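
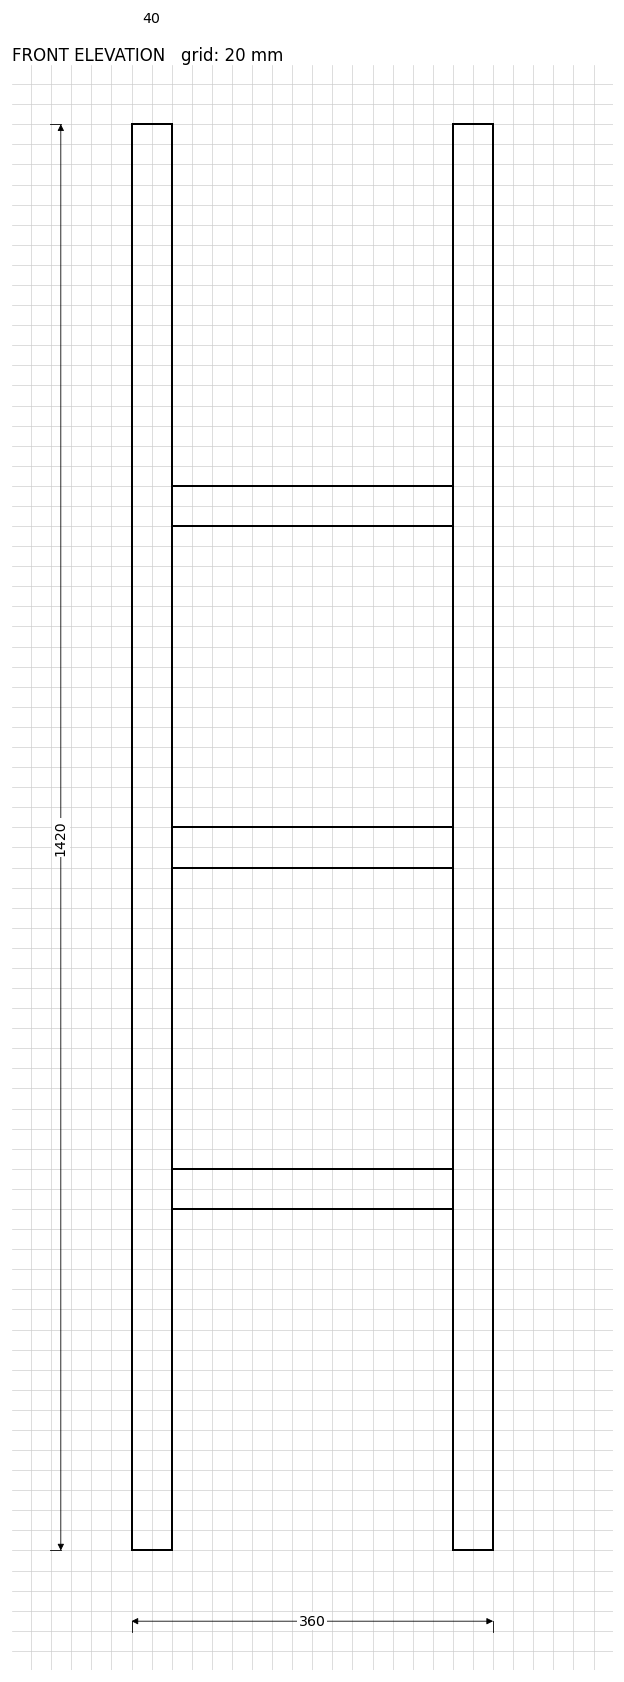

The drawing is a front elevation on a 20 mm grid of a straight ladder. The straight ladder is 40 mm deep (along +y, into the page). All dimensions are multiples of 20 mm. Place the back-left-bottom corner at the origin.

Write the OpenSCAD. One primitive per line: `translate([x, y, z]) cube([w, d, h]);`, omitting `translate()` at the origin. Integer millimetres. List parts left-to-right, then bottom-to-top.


cube([40, 40, 1420]);
translate([40, 0, 340]) cube([280, 40, 40]);
translate([40, 0, 680]) cube([280, 40, 40]);
translate([40, 0, 1020]) cube([280, 40, 40]);
translate([320, 0, 0]) cube([40, 40, 1420]);


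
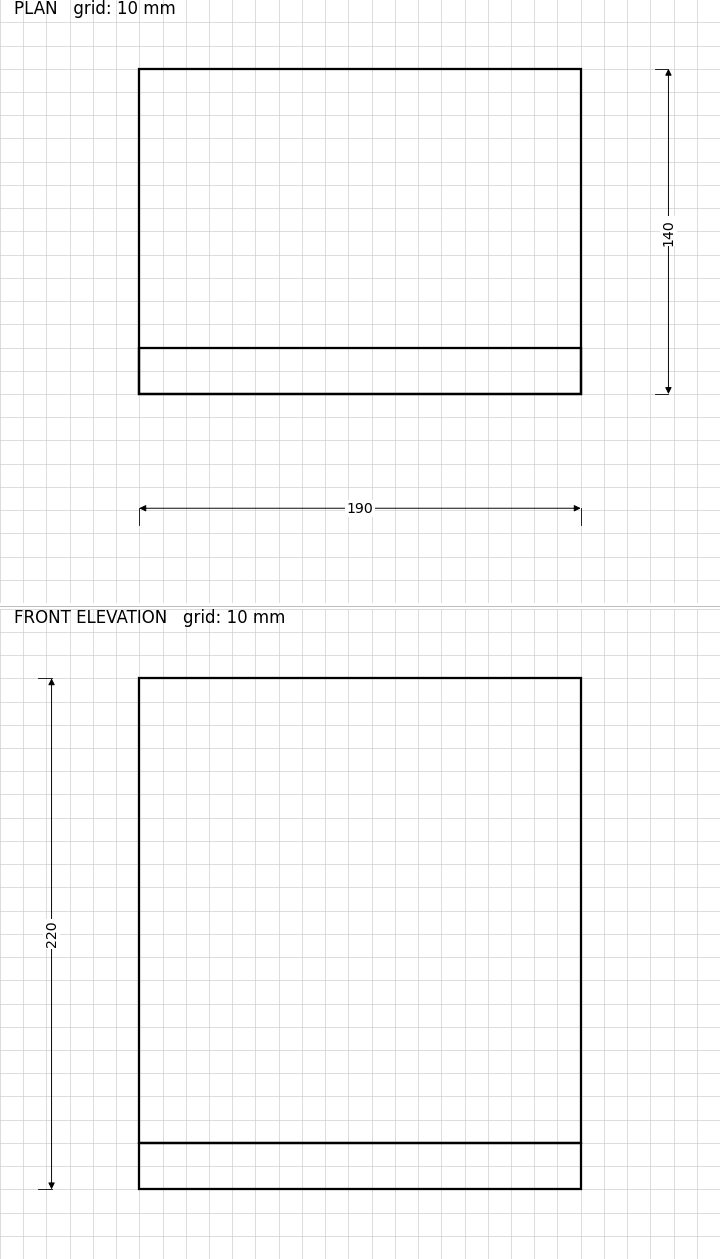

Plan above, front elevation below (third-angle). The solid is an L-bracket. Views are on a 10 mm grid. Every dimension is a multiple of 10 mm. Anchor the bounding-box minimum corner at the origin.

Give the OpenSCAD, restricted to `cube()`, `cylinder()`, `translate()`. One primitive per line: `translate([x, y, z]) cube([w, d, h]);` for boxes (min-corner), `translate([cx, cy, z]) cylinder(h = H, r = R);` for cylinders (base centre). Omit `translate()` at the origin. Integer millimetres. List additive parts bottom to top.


cube([190, 140, 20]);
translate([0, 0, 20]) cube([190, 20, 200]);


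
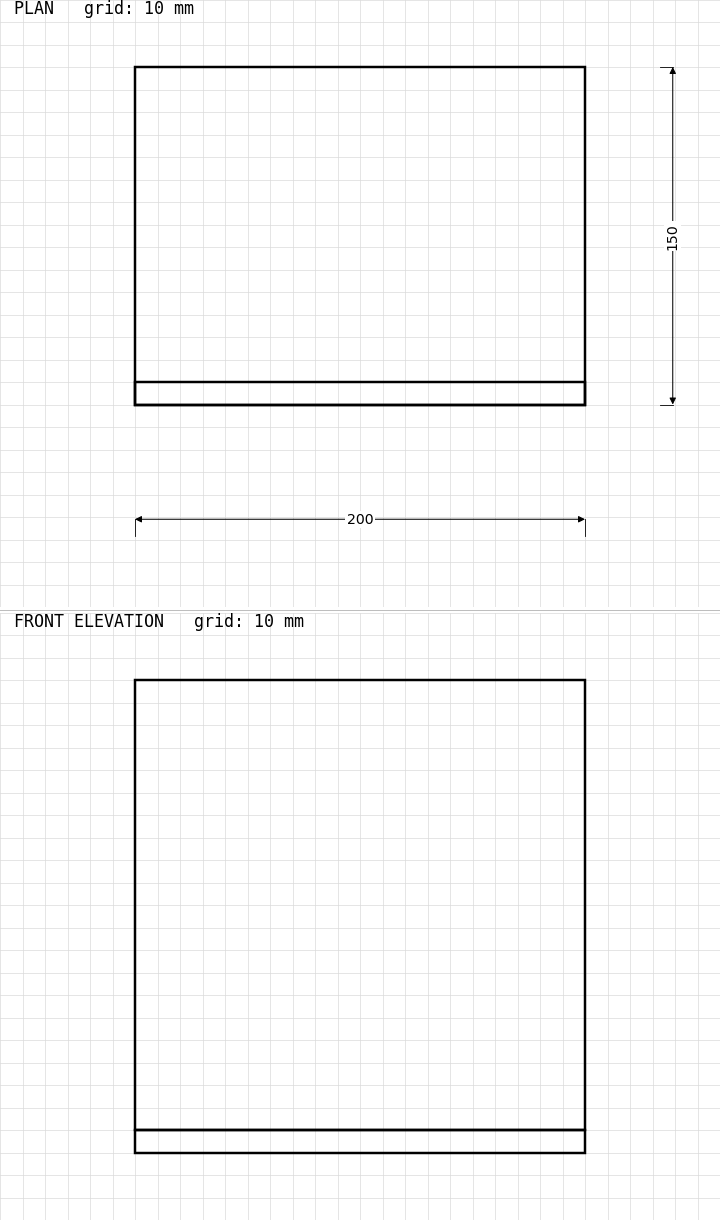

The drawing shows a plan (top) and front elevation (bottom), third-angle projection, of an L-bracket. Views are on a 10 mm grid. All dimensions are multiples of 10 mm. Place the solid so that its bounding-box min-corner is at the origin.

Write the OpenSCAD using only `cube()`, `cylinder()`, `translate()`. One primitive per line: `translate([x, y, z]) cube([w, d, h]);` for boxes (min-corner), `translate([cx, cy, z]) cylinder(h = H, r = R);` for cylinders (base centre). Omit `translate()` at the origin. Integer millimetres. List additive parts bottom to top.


cube([200, 150, 10]);
translate([0, 0, 10]) cube([200, 10, 200]);


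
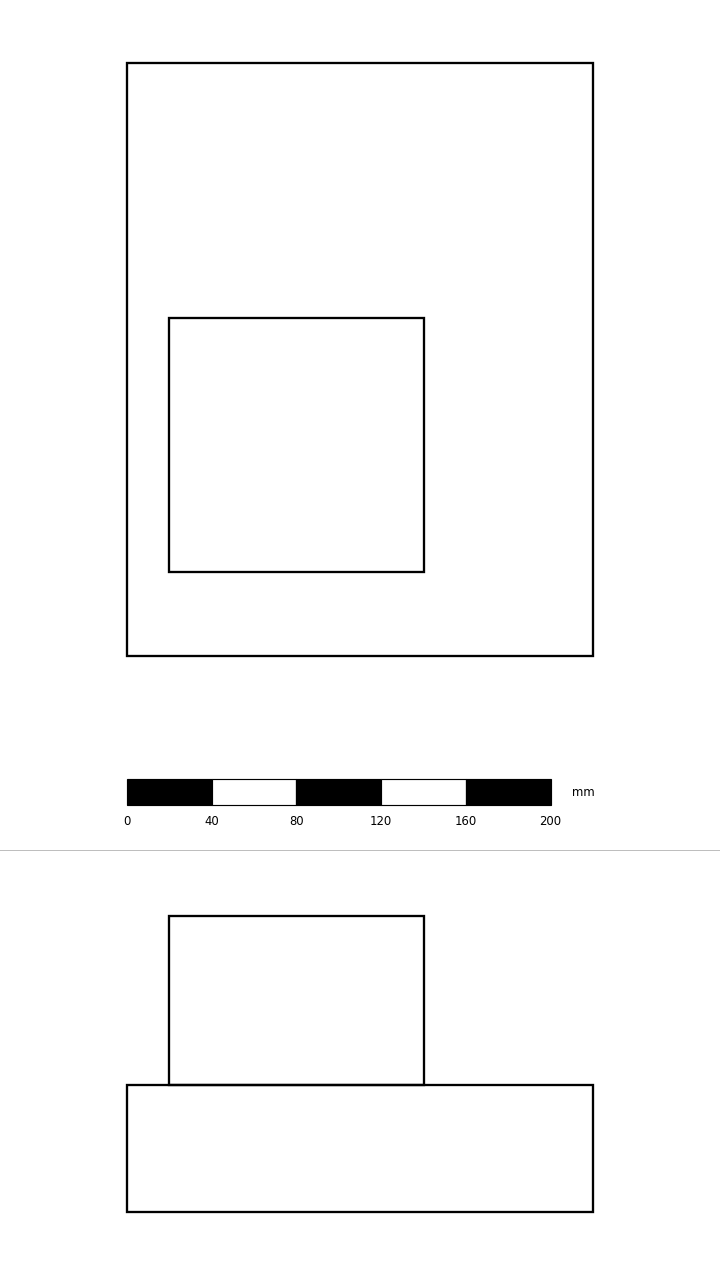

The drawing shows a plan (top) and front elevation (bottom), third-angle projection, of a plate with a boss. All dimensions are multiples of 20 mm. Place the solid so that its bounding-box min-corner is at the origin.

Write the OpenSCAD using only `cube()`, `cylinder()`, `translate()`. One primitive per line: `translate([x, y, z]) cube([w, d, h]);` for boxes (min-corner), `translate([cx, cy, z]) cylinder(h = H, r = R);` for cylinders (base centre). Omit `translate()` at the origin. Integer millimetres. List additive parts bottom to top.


cube([220, 280, 60]);
translate([20, 40, 60]) cube([120, 120, 80]);


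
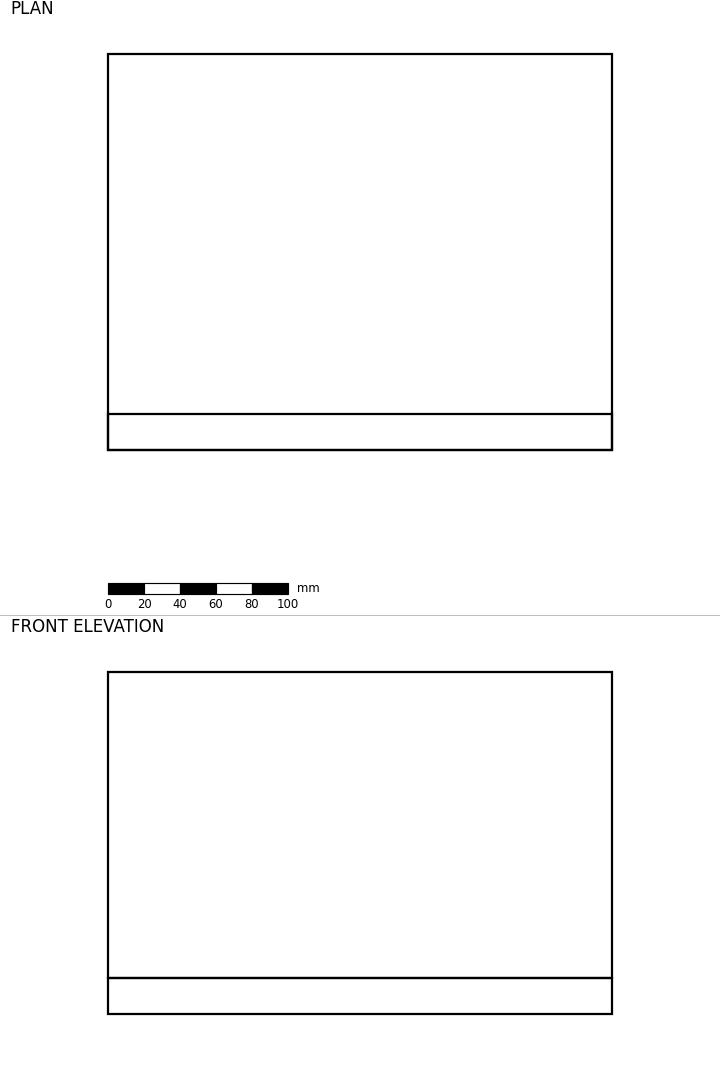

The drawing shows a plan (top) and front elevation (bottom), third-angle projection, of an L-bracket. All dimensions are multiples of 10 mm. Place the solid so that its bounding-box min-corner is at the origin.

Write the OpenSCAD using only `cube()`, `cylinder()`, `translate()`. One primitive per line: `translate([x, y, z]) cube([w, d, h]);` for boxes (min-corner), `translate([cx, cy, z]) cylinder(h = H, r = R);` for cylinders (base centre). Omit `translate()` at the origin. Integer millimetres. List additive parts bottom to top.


cube([280, 220, 20]);
translate([0, 0, 20]) cube([280, 20, 170]);


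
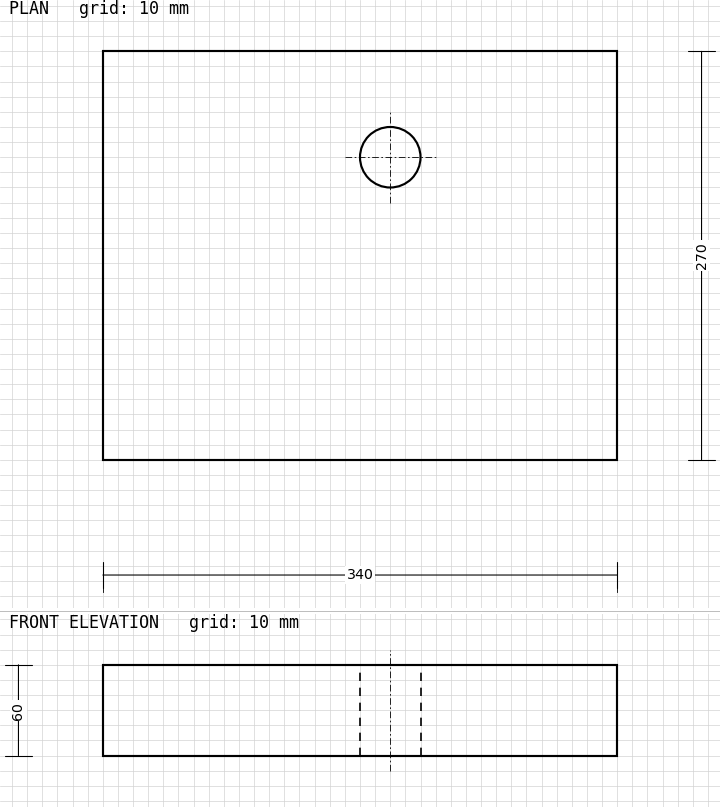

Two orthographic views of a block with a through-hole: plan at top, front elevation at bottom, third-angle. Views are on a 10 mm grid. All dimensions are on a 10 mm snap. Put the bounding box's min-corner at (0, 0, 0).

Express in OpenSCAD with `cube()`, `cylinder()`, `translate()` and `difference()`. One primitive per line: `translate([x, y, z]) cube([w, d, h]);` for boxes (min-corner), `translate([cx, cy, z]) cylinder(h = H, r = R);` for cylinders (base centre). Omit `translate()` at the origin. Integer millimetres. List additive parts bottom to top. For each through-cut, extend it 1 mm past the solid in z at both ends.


difference() {
  cube([340, 270, 60]);
  translate([190, 200, -1]) cylinder(h = 62, r = 20);
}


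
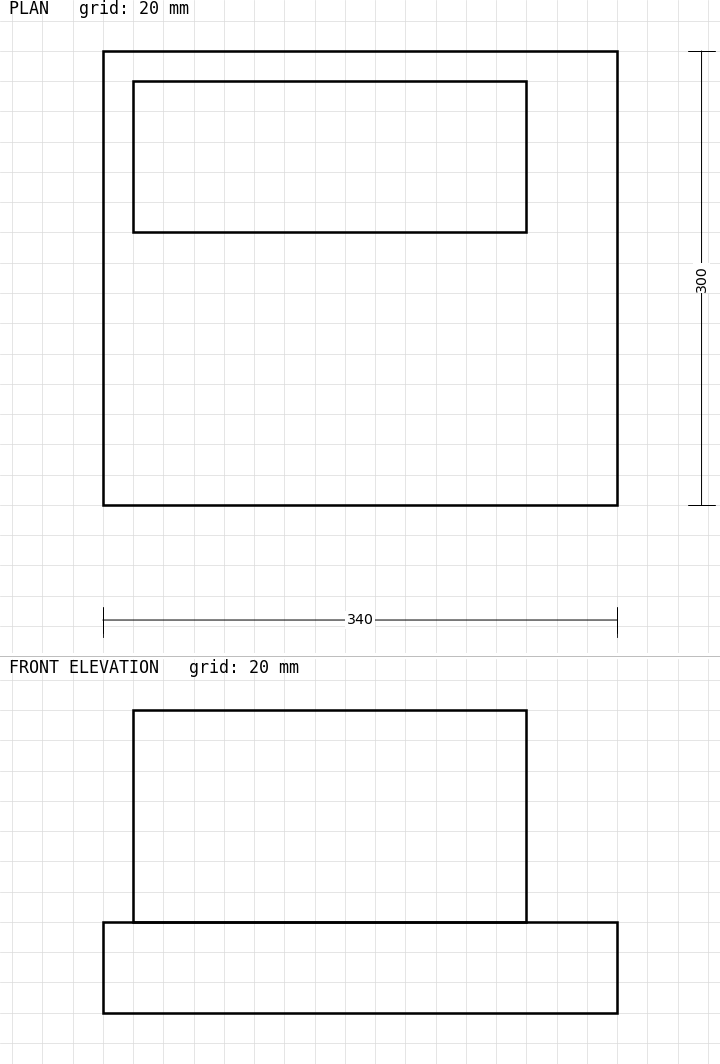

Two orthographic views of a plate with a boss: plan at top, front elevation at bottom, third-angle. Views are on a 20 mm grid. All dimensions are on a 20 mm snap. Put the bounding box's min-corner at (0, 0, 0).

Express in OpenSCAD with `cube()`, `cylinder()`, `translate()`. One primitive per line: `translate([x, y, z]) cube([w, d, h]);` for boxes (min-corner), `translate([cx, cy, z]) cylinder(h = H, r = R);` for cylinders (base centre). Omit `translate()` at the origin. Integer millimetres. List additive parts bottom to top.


cube([340, 300, 60]);
translate([20, 180, 60]) cube([260, 100, 140]);


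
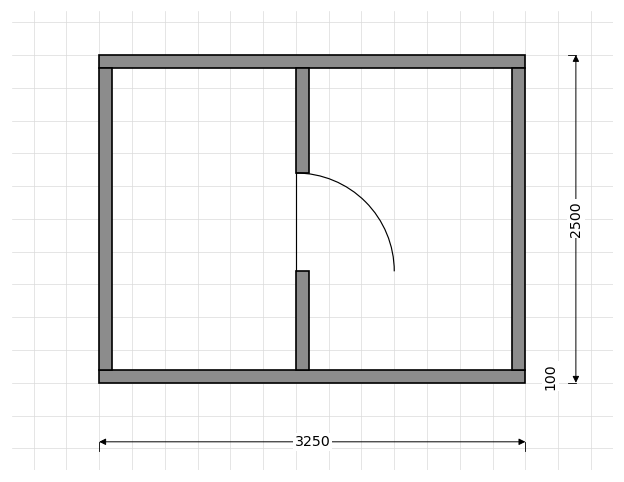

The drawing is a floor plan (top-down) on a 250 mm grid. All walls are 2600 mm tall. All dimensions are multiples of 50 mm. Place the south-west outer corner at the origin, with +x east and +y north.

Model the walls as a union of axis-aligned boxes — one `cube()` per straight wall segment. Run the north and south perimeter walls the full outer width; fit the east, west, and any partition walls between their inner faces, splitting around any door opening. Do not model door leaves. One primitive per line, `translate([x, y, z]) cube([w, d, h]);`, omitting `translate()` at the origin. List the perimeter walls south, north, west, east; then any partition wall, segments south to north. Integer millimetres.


cube([3250, 100, 2600]);
translate([0, 2400, 0]) cube([3250, 100, 2600]);
translate([0, 100, 0]) cube([100, 2300, 2600]);
translate([3150, 100, 0]) cube([100, 2300, 2600]);
translate([1500, 100, 0]) cube([100, 750, 2600]);
translate([1500, 1600, 0]) cube([100, 800, 2600]);


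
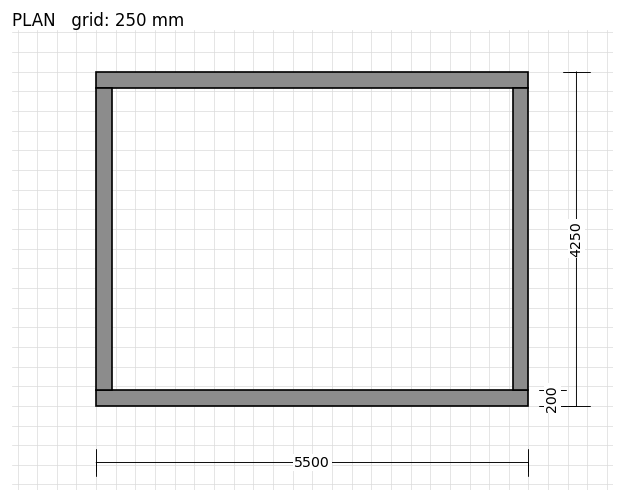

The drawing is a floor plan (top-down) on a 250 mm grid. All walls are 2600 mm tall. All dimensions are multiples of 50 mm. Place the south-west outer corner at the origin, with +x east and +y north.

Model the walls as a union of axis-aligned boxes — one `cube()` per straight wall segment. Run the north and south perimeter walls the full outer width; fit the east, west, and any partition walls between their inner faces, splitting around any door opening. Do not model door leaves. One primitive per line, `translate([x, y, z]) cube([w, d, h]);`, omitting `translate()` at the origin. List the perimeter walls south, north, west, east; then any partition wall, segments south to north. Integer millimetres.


cube([5500, 200, 2600]);
translate([0, 4050, 0]) cube([5500, 200, 2600]);
translate([0, 200, 0]) cube([200, 3850, 2600]);
translate([5300, 200, 0]) cube([200, 3850, 2600]);


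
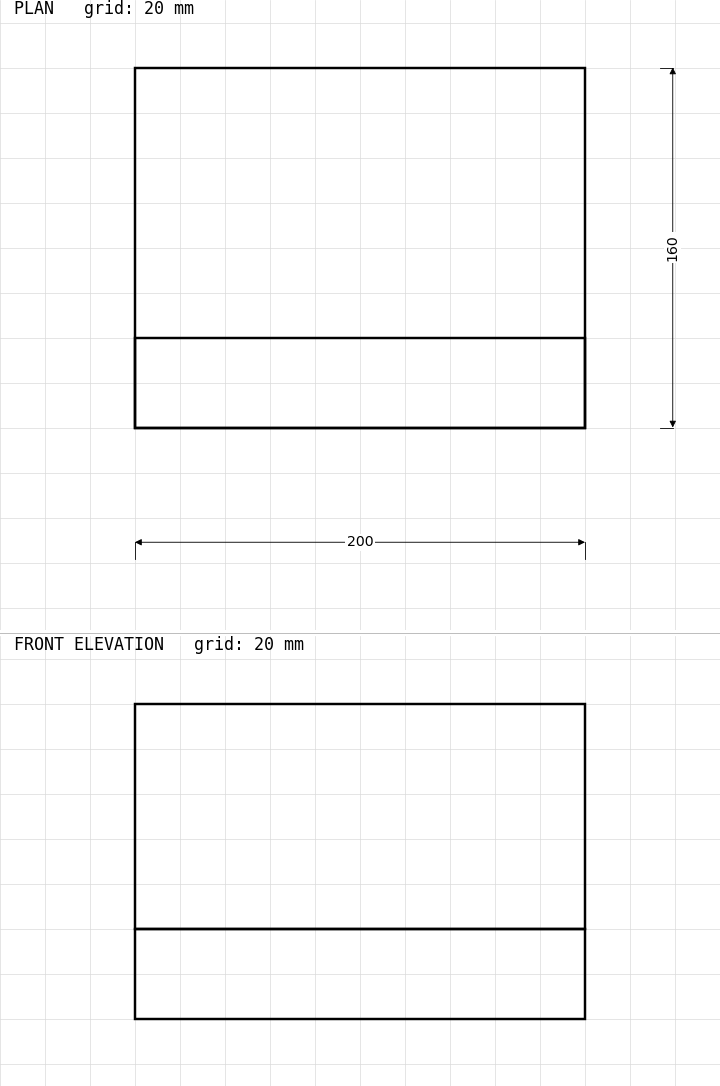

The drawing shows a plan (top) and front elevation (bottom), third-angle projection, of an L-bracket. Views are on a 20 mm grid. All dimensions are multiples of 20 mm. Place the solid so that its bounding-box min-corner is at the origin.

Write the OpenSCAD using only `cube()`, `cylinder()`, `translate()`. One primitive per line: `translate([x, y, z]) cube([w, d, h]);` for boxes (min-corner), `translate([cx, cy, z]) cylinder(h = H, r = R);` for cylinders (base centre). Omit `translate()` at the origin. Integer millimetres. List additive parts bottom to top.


cube([200, 160, 40]);
translate([0, 0, 40]) cube([200, 40, 100]);


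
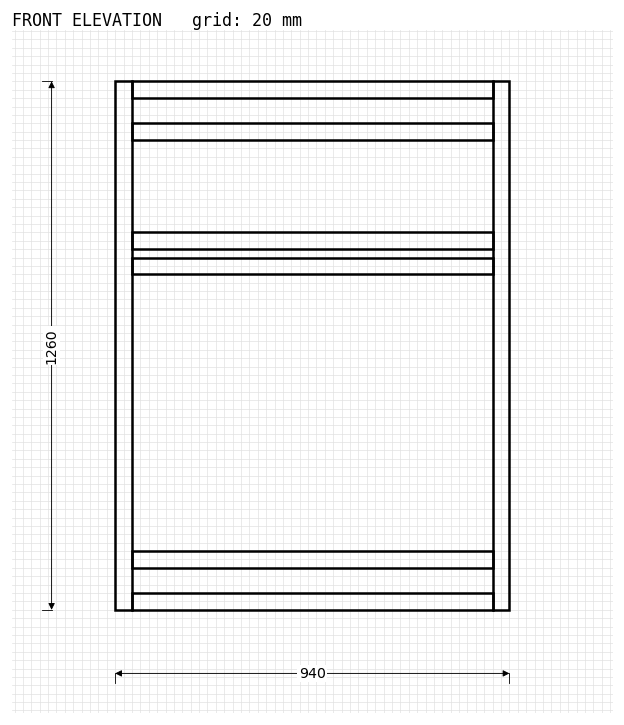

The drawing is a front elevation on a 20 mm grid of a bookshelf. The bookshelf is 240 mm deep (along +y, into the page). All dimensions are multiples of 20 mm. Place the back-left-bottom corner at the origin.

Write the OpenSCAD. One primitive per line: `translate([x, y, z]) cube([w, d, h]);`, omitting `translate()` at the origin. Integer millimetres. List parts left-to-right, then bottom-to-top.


cube([40, 240, 1260]);
translate([40, 0, 0]) cube([860, 240, 40]);
translate([40, 0, 100]) cube([860, 240, 40]);
translate([40, 0, 800]) cube([860, 240, 40]);
translate([40, 0, 860]) cube([860, 240, 40]);
translate([40, 0, 1120]) cube([860, 240, 40]);
translate([40, 0, 1220]) cube([860, 240, 40]);
translate([900, 0, 0]) cube([40, 240, 1260]);


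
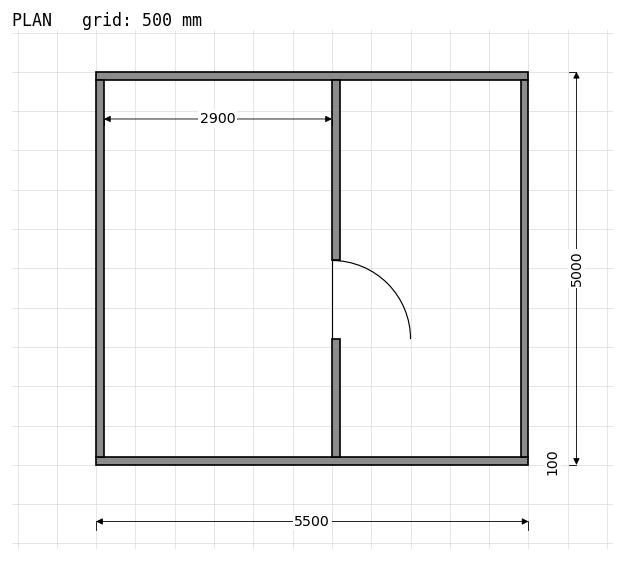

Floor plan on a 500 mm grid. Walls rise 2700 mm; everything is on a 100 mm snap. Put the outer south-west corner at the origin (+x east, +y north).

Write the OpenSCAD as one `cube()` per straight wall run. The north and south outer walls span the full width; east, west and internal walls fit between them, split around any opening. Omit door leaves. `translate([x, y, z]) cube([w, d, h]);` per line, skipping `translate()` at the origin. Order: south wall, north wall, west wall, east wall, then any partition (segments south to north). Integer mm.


cube([5500, 100, 2700]);
translate([0, 4900, 0]) cube([5500, 100, 2700]);
translate([0, 100, 0]) cube([100, 4800, 2700]);
translate([5400, 100, 0]) cube([100, 4800, 2700]);
translate([3000, 100, 0]) cube([100, 1500, 2700]);
translate([3000, 2600, 0]) cube([100, 2300, 2700]);


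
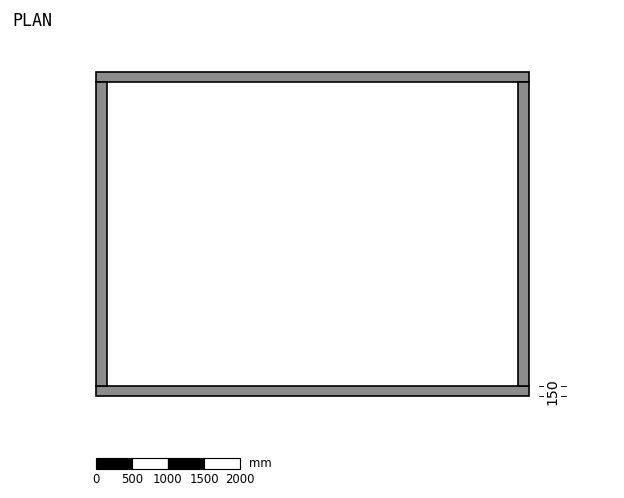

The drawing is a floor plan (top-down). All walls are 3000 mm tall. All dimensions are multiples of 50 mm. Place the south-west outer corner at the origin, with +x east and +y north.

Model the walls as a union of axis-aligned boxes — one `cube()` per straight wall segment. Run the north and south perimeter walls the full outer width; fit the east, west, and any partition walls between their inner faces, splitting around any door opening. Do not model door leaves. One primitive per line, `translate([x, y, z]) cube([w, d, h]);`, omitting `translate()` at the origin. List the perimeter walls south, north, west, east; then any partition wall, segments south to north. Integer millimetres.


cube([6000, 150, 3000]);
translate([0, 4350, 0]) cube([6000, 150, 3000]);
translate([0, 150, 0]) cube([150, 4200, 3000]);
translate([5850, 150, 0]) cube([150, 4200, 3000]);


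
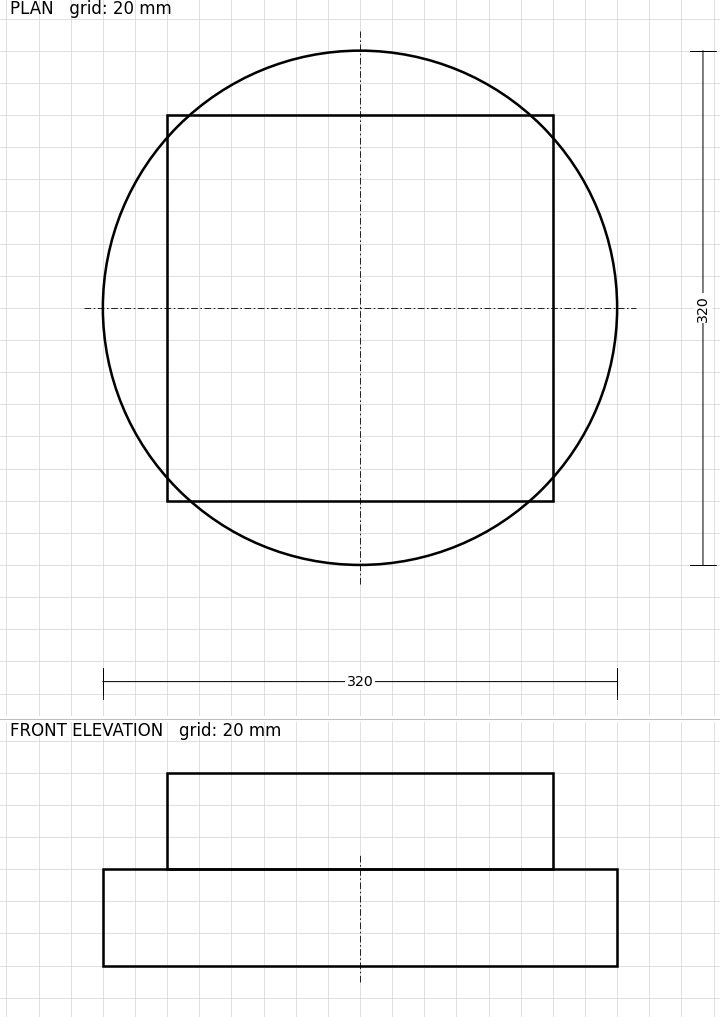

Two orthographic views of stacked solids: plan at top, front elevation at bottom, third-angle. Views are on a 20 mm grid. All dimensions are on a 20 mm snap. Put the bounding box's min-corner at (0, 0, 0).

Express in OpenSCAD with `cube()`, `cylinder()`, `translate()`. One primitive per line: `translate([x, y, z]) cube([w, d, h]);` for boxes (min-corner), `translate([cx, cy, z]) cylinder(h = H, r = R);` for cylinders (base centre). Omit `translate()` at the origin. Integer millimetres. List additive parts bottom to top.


translate([160, 160, 0]) cylinder(h = 60, r = 160);
translate([40, 40, 60]) cube([240, 240, 60]);


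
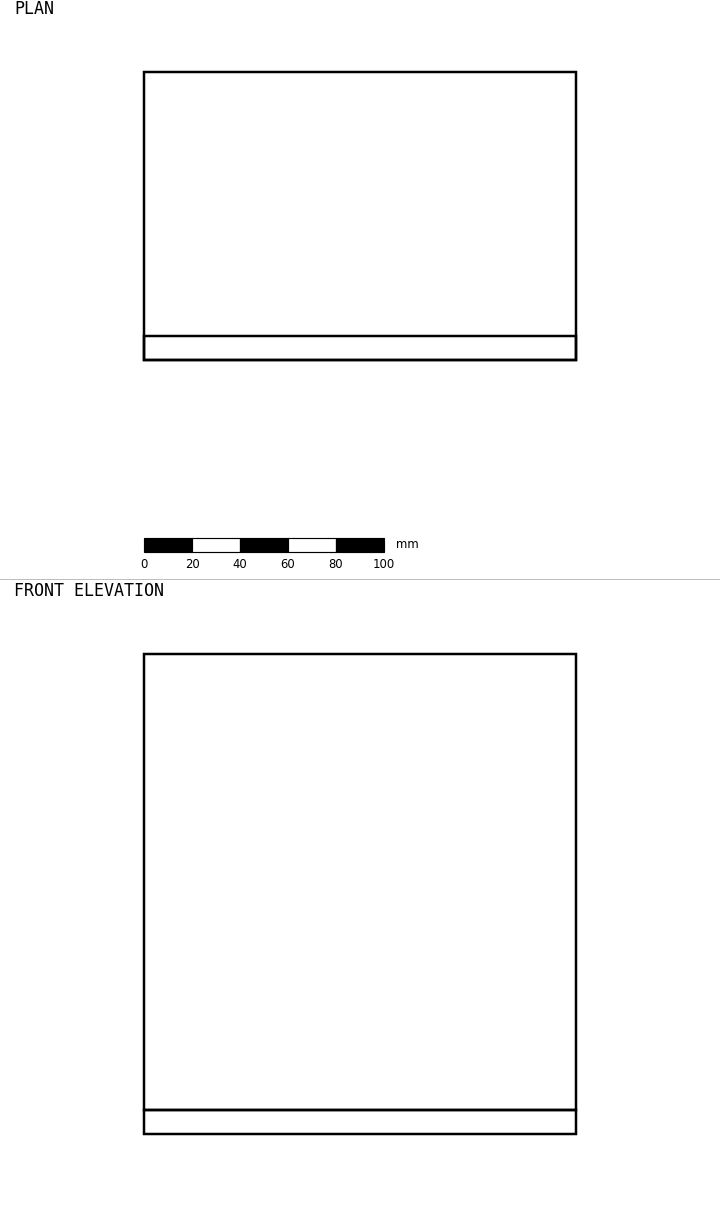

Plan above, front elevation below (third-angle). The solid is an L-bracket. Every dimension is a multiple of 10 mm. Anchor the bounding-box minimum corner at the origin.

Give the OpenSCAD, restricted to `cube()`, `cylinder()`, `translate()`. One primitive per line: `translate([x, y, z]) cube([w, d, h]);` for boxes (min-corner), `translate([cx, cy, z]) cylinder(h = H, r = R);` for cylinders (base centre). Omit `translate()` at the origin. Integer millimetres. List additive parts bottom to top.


cube([180, 120, 10]);
translate([0, 0, 10]) cube([180, 10, 190]);


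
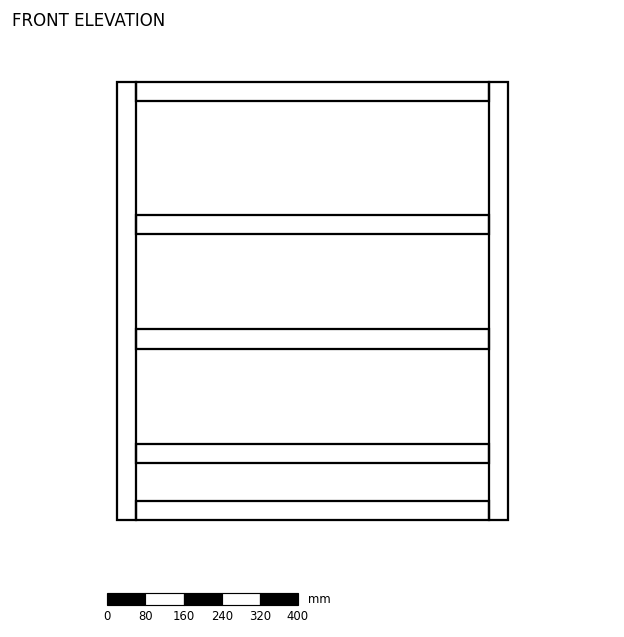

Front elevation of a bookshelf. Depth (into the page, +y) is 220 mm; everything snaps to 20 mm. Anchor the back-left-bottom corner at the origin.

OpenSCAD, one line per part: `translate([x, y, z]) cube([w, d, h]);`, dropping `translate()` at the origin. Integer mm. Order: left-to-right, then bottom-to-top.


cube([40, 220, 920]);
translate([40, 0, 0]) cube([740, 220, 40]);
translate([40, 0, 120]) cube([740, 220, 40]);
translate([40, 0, 360]) cube([740, 220, 40]);
translate([40, 0, 600]) cube([740, 220, 40]);
translate([40, 0, 880]) cube([740, 220, 40]);
translate([780, 0, 0]) cube([40, 220, 920]);


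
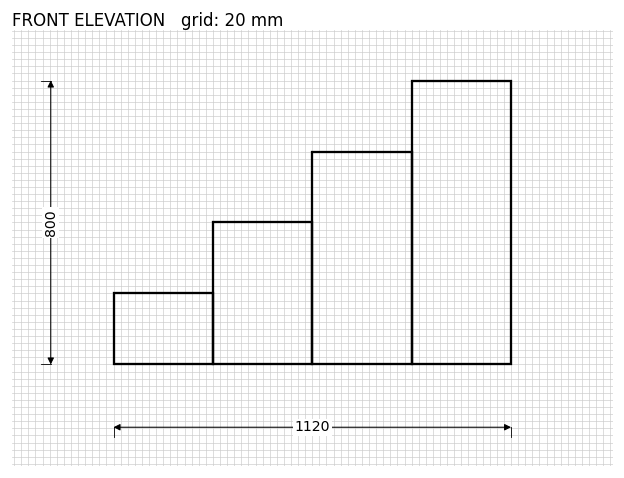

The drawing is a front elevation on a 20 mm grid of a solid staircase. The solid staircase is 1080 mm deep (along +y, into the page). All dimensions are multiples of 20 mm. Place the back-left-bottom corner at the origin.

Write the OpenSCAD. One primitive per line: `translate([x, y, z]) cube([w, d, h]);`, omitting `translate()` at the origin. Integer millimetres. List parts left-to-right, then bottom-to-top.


cube([280, 1080, 200]);
translate([280, 0, 0]) cube([280, 1080, 400]);
translate([560, 0, 0]) cube([280, 1080, 600]);
translate([840, 0, 0]) cube([280, 1080, 800]);


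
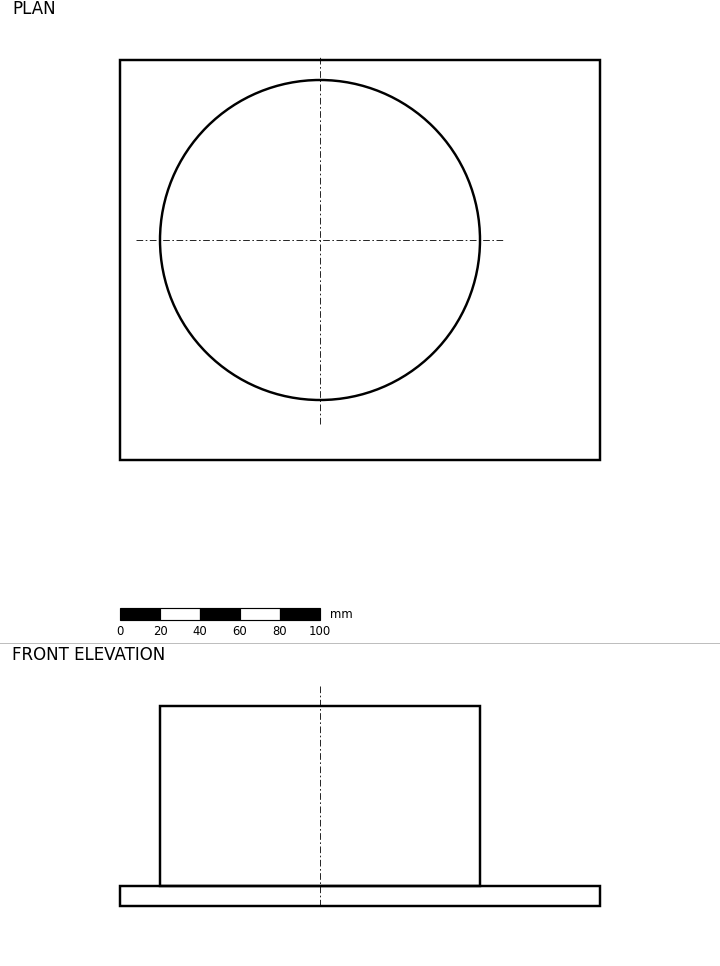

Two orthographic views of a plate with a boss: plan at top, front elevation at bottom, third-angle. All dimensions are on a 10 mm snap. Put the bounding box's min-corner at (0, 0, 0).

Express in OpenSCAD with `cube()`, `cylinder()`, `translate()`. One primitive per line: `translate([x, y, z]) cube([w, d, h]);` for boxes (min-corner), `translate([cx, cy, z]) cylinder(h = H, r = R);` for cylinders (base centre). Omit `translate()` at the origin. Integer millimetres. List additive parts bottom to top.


cube([240, 200, 10]);
translate([100, 110, 10]) cylinder(h = 90, r = 80);


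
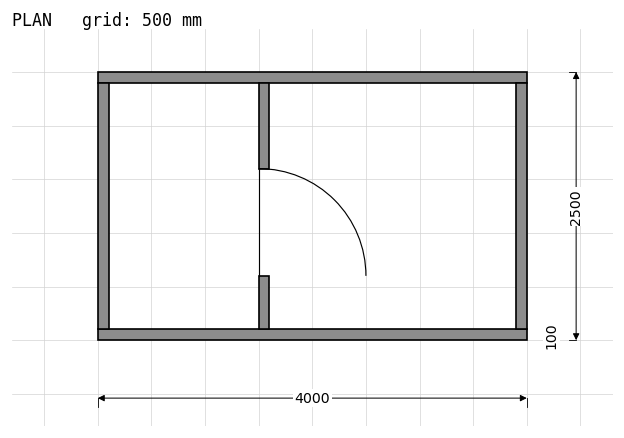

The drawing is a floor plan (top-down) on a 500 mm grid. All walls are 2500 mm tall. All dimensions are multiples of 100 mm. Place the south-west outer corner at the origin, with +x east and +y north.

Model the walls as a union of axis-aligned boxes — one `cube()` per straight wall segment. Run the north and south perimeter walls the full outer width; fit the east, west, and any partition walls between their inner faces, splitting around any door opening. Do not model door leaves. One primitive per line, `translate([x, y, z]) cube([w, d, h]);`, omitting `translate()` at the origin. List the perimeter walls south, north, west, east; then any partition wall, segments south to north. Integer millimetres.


cube([4000, 100, 2500]);
translate([0, 2400, 0]) cube([4000, 100, 2500]);
translate([0, 100, 0]) cube([100, 2300, 2500]);
translate([3900, 100, 0]) cube([100, 2300, 2500]);
translate([1500, 100, 0]) cube([100, 500, 2500]);
translate([1500, 1600, 0]) cube([100, 800, 2500]);


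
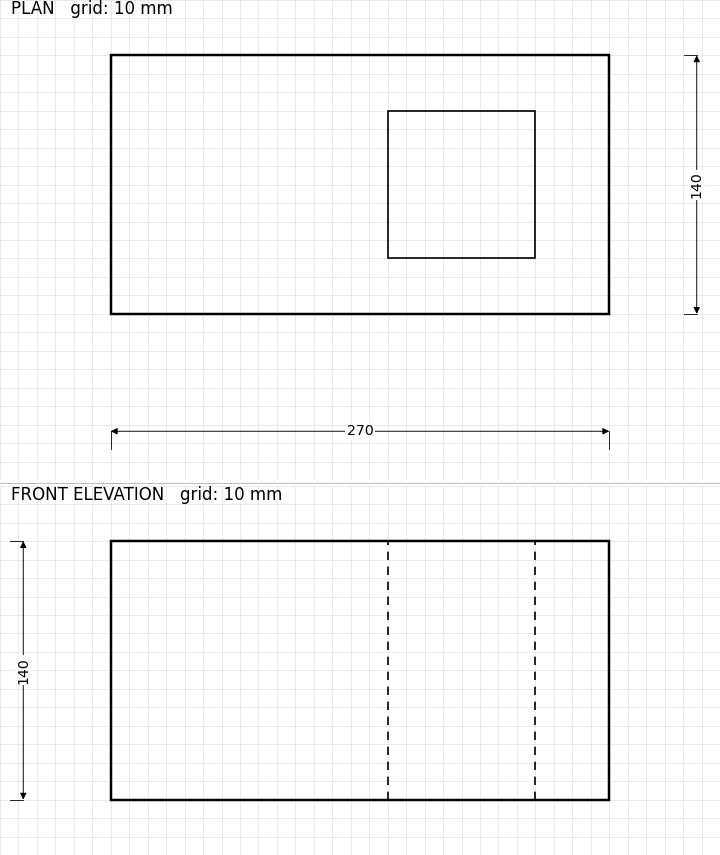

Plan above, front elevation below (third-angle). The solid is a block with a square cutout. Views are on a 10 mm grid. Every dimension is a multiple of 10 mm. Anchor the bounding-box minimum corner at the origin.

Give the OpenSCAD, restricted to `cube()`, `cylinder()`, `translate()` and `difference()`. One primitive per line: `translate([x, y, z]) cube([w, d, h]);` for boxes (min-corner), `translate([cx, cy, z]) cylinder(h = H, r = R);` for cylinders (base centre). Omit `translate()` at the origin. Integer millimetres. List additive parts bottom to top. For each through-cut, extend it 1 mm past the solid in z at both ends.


difference() {
  cube([270, 140, 140]);
  translate([150, 30, -1]) cube([80, 80, 142]);
}


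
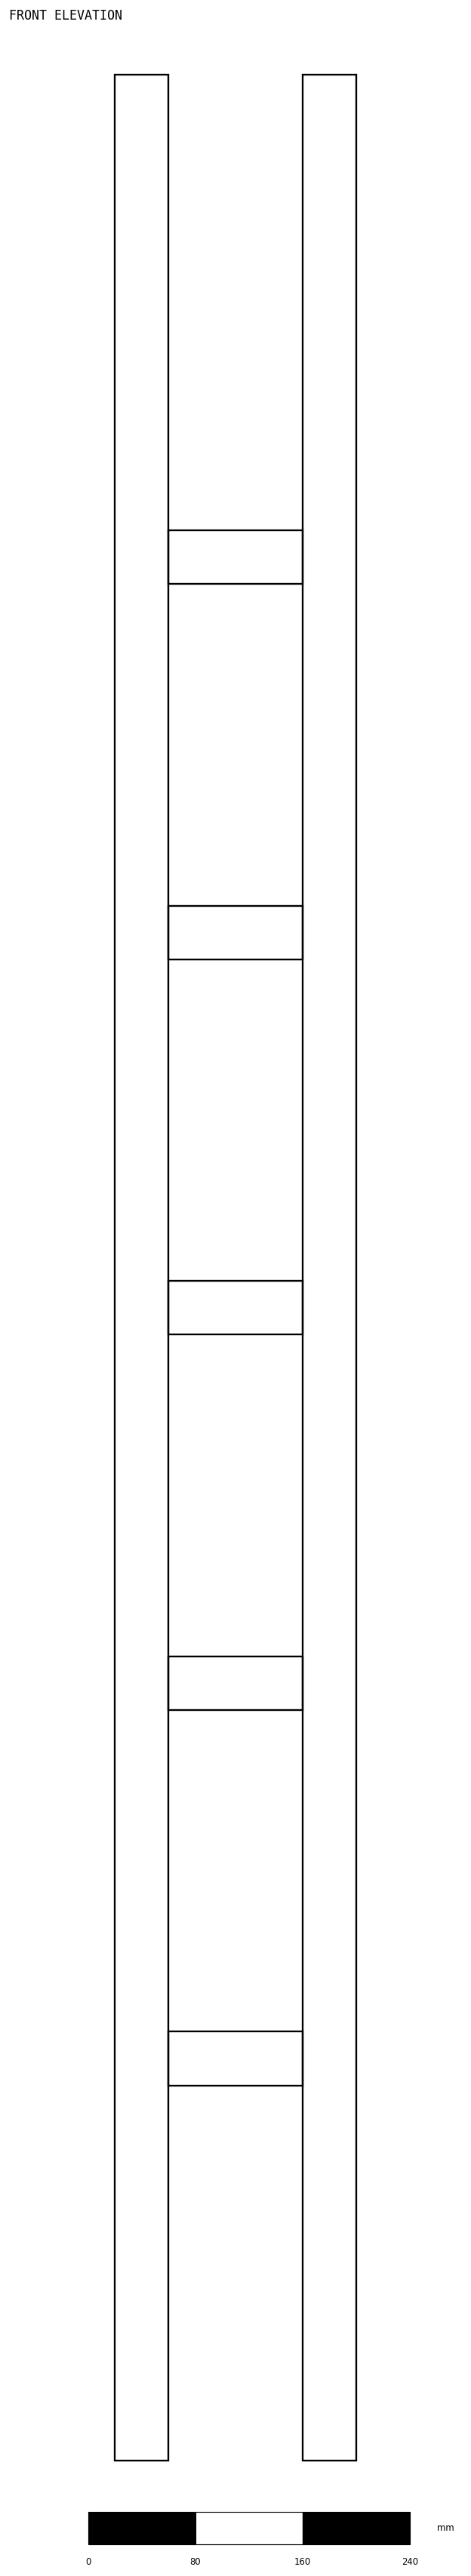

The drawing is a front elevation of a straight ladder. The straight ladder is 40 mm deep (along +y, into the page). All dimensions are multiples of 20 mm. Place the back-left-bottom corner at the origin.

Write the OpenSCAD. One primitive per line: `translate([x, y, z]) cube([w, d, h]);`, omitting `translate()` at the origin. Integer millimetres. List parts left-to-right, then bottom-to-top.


cube([40, 40, 1780]);
translate([40, 0, 280]) cube([100, 40, 40]);
translate([40, 0, 560]) cube([100, 40, 40]);
translate([40, 0, 840]) cube([100, 40, 40]);
translate([40, 0, 1120]) cube([100, 40, 40]);
translate([40, 0, 1400]) cube([100, 40, 40]);
translate([140, 0, 0]) cube([40, 40, 1780]);


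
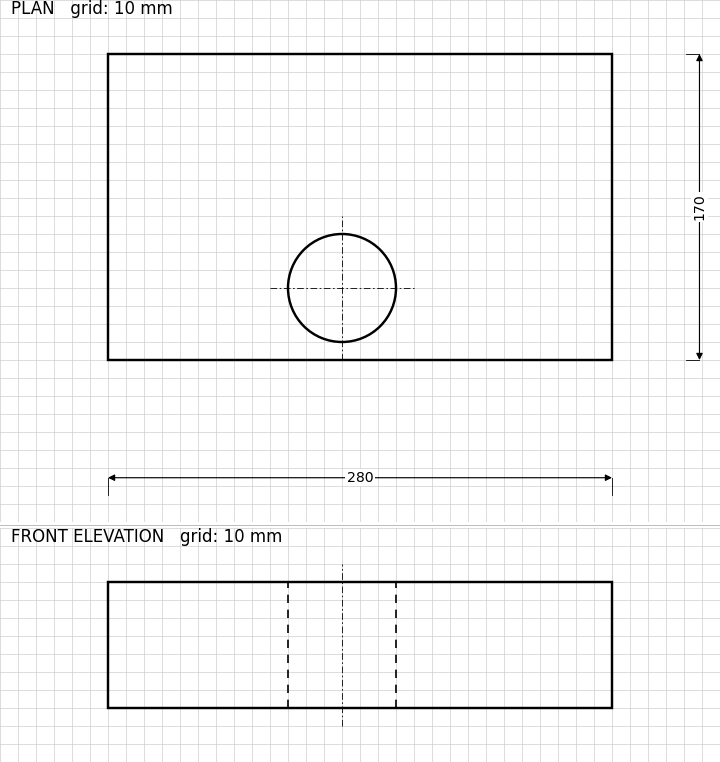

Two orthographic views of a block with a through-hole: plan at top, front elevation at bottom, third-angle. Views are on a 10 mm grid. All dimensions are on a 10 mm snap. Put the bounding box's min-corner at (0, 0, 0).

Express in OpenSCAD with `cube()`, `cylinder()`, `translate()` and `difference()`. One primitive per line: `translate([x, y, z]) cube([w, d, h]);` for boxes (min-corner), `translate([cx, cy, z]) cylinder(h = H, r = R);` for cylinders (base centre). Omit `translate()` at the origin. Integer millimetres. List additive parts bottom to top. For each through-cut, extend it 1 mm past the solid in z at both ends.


difference() {
  cube([280, 170, 70]);
  translate([130, 40, -1]) cylinder(h = 72, r = 30);
}


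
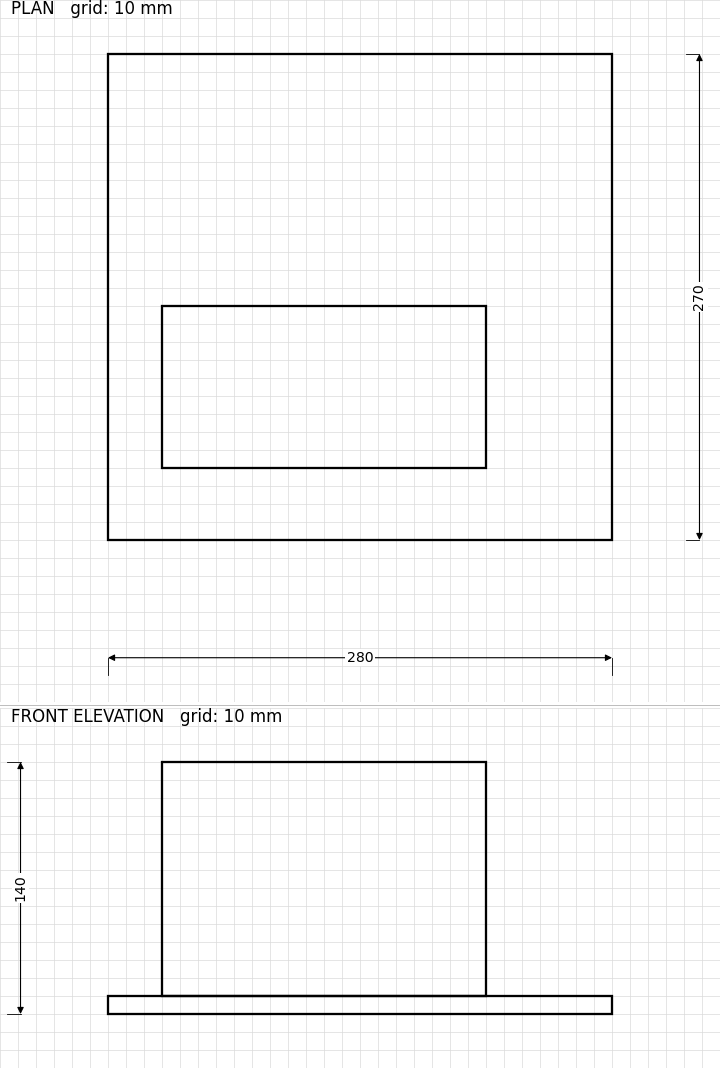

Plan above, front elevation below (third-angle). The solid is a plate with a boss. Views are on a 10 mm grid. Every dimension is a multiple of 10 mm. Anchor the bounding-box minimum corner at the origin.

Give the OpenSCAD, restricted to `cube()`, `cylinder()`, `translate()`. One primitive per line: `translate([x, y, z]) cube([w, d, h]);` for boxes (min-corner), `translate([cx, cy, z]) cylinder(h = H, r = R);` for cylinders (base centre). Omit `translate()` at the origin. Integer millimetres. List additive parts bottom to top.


cube([280, 270, 10]);
translate([30, 40, 10]) cube([180, 90, 130]);


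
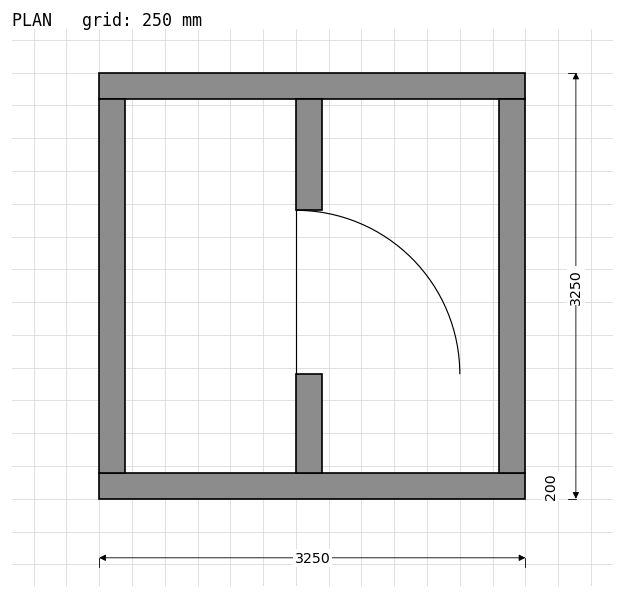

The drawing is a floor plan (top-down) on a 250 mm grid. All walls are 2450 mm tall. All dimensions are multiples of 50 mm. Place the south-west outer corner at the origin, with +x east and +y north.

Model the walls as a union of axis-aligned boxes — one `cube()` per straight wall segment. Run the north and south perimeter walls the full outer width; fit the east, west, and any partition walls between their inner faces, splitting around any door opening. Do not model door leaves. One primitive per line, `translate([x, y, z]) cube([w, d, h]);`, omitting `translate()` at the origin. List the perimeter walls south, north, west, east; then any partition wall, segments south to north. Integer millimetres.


cube([3250, 200, 2450]);
translate([0, 3050, 0]) cube([3250, 200, 2450]);
translate([0, 200, 0]) cube([200, 2850, 2450]);
translate([3050, 200, 0]) cube([200, 2850, 2450]);
translate([1500, 200, 0]) cube([200, 750, 2450]);
translate([1500, 2200, 0]) cube([200, 850, 2450]);


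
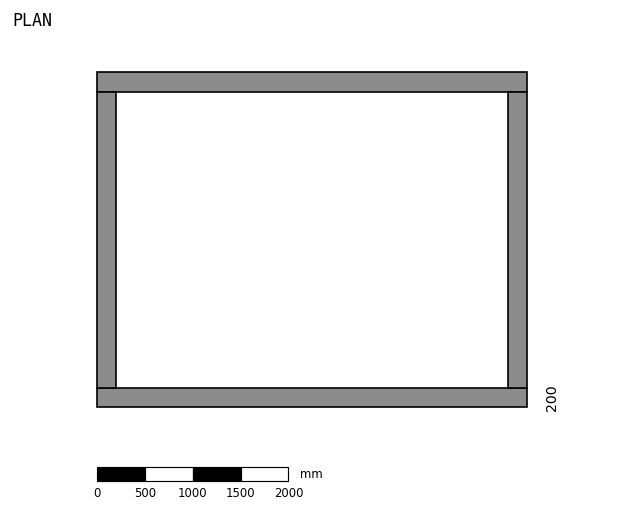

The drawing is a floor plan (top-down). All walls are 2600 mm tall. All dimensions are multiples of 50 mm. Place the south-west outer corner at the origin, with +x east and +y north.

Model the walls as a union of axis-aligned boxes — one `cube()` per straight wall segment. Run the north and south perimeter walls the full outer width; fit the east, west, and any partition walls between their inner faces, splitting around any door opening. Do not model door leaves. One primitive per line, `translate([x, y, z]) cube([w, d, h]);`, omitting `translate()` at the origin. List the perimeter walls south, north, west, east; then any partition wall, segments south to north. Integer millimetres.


cube([4500, 200, 2600]);
translate([0, 3300, 0]) cube([4500, 200, 2600]);
translate([0, 200, 0]) cube([200, 3100, 2600]);
translate([4300, 200, 0]) cube([200, 3100, 2600]);


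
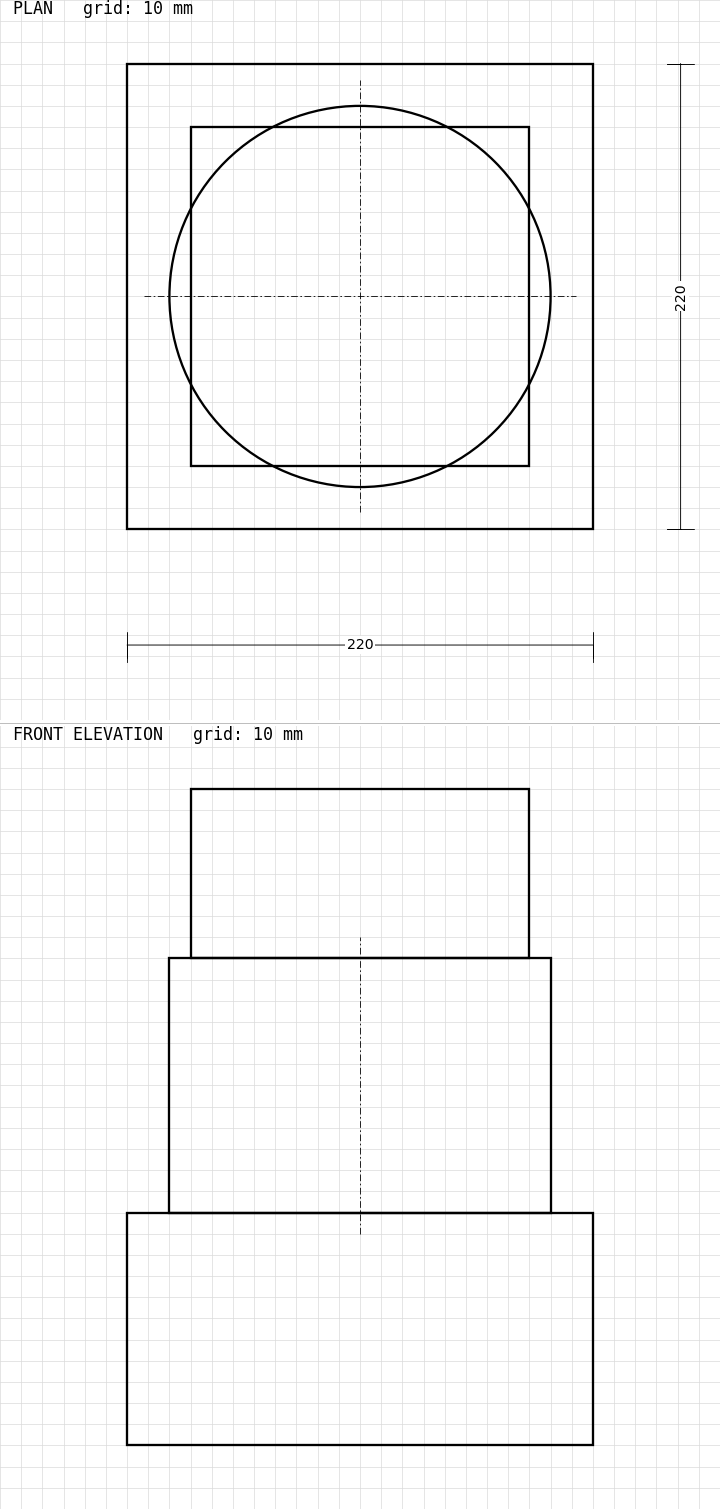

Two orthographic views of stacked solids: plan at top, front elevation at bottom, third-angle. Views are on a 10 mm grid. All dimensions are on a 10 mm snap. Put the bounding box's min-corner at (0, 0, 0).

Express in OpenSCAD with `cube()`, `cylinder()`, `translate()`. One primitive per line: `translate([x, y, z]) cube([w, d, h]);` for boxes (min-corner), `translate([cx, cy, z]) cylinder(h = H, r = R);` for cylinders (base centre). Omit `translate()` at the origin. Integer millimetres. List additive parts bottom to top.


cube([220, 220, 110]);
translate([110, 110, 110]) cylinder(h = 120, r = 90);
translate([30, 30, 230]) cube([160, 160, 80]);


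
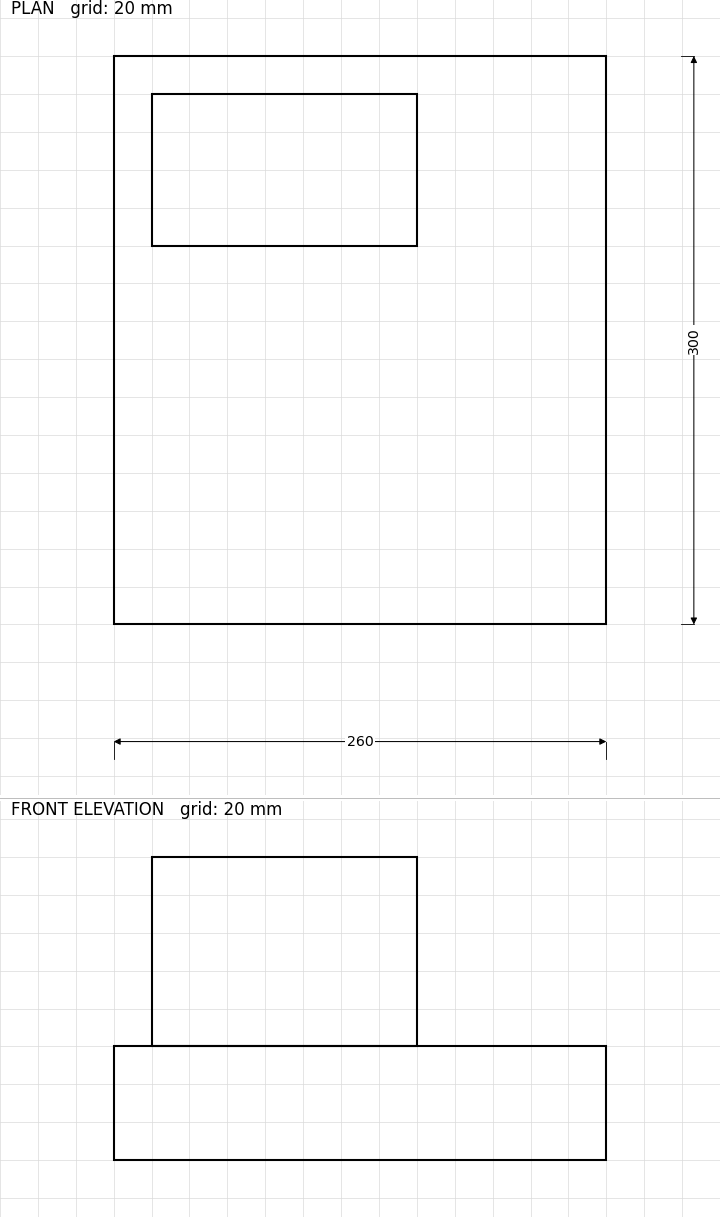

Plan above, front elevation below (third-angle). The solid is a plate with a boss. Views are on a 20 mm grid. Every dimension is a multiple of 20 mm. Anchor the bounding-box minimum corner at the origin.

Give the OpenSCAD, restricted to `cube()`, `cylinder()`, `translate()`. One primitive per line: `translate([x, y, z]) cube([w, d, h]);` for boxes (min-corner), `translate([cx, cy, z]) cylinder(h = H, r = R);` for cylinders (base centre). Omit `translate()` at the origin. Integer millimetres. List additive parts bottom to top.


cube([260, 300, 60]);
translate([20, 200, 60]) cube([140, 80, 100]);


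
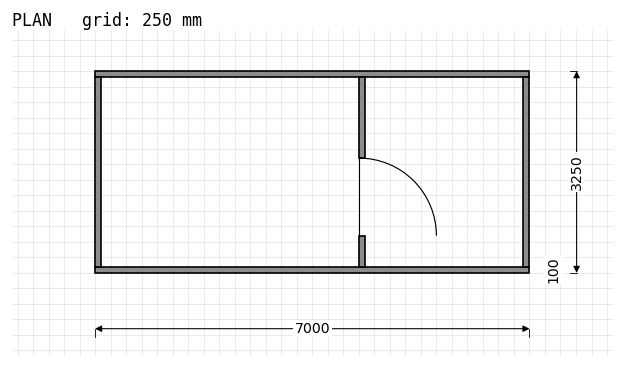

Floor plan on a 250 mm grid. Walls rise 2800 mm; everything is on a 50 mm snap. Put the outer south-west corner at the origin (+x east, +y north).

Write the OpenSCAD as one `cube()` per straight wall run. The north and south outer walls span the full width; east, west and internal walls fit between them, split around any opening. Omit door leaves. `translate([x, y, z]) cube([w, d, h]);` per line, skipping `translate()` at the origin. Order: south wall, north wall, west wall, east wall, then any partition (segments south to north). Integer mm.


cube([7000, 100, 2800]);
translate([0, 3150, 0]) cube([7000, 100, 2800]);
translate([0, 100, 0]) cube([100, 3050, 2800]);
translate([6900, 100, 0]) cube([100, 3050, 2800]);
translate([4250, 100, 0]) cube([100, 500, 2800]);
translate([4250, 1850, 0]) cube([100, 1300, 2800]);


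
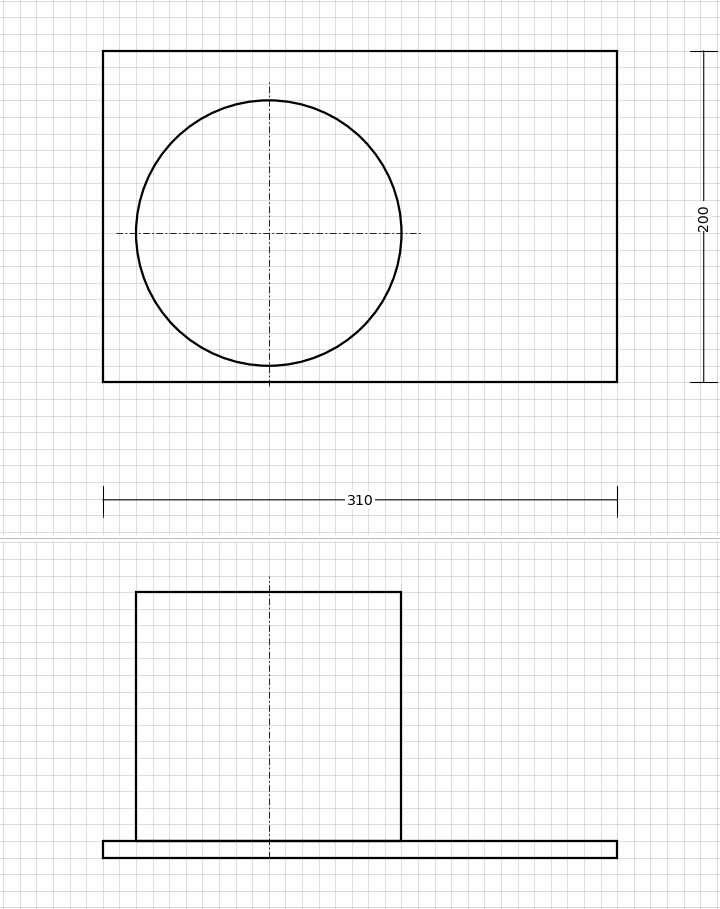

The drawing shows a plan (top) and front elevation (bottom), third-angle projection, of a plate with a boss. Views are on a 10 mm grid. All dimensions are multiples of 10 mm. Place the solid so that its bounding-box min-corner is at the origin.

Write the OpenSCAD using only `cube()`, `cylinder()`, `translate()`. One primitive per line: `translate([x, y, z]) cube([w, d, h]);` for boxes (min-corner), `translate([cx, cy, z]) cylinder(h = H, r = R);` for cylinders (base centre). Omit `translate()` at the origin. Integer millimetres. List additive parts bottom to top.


cube([310, 200, 10]);
translate([100, 90, 10]) cylinder(h = 150, r = 80);


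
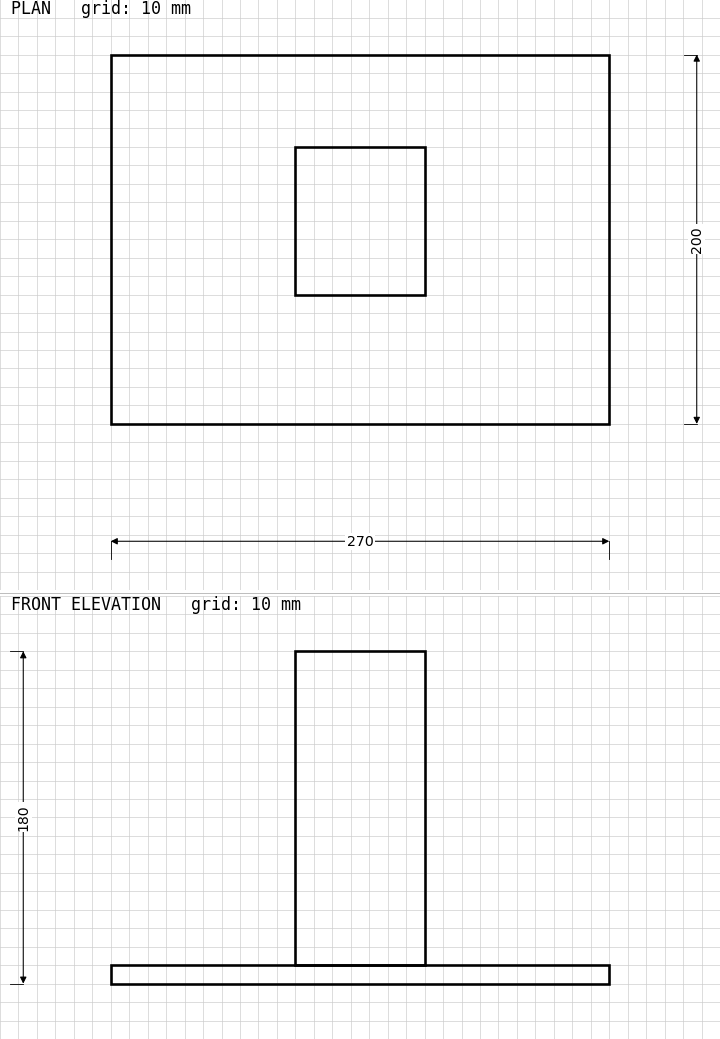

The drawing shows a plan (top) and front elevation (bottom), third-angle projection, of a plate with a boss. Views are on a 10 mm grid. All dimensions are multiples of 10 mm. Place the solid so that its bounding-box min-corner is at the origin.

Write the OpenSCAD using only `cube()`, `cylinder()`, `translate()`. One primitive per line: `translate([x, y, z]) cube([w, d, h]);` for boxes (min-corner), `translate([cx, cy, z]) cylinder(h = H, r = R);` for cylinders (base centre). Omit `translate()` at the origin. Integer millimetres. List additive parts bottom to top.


cube([270, 200, 10]);
translate([100, 70, 10]) cube([70, 80, 170]);


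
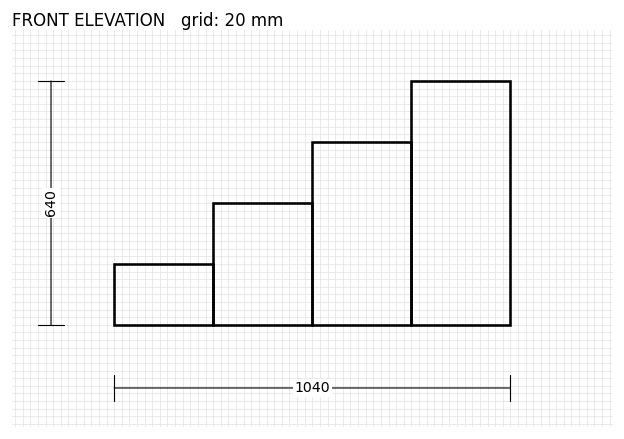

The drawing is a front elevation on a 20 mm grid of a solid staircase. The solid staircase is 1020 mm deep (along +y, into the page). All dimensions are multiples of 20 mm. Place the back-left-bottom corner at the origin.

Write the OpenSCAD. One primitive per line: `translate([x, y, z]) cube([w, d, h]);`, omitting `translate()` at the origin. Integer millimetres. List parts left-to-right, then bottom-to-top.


cube([260, 1020, 160]);
translate([260, 0, 0]) cube([260, 1020, 320]);
translate([520, 0, 0]) cube([260, 1020, 480]);
translate([780, 0, 0]) cube([260, 1020, 640]);


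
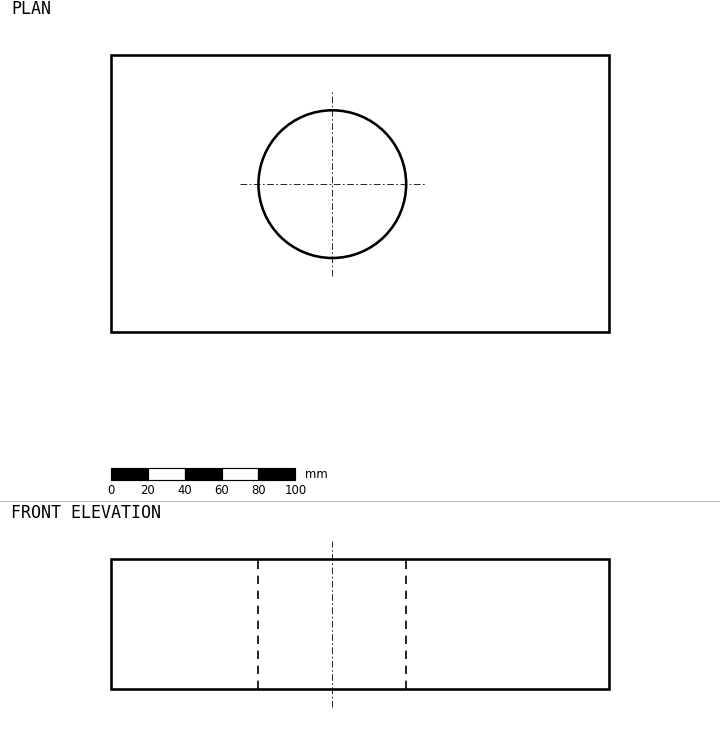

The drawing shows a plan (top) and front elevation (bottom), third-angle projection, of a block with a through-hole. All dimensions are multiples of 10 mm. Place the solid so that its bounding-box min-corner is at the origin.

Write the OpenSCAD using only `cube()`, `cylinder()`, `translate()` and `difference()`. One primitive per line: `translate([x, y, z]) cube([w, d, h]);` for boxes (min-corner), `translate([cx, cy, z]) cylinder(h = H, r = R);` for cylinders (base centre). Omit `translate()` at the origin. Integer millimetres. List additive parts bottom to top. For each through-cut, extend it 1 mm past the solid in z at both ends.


difference() {
  cube([270, 150, 70]);
  translate([120, 80, -1]) cylinder(h = 72, r = 40);
}


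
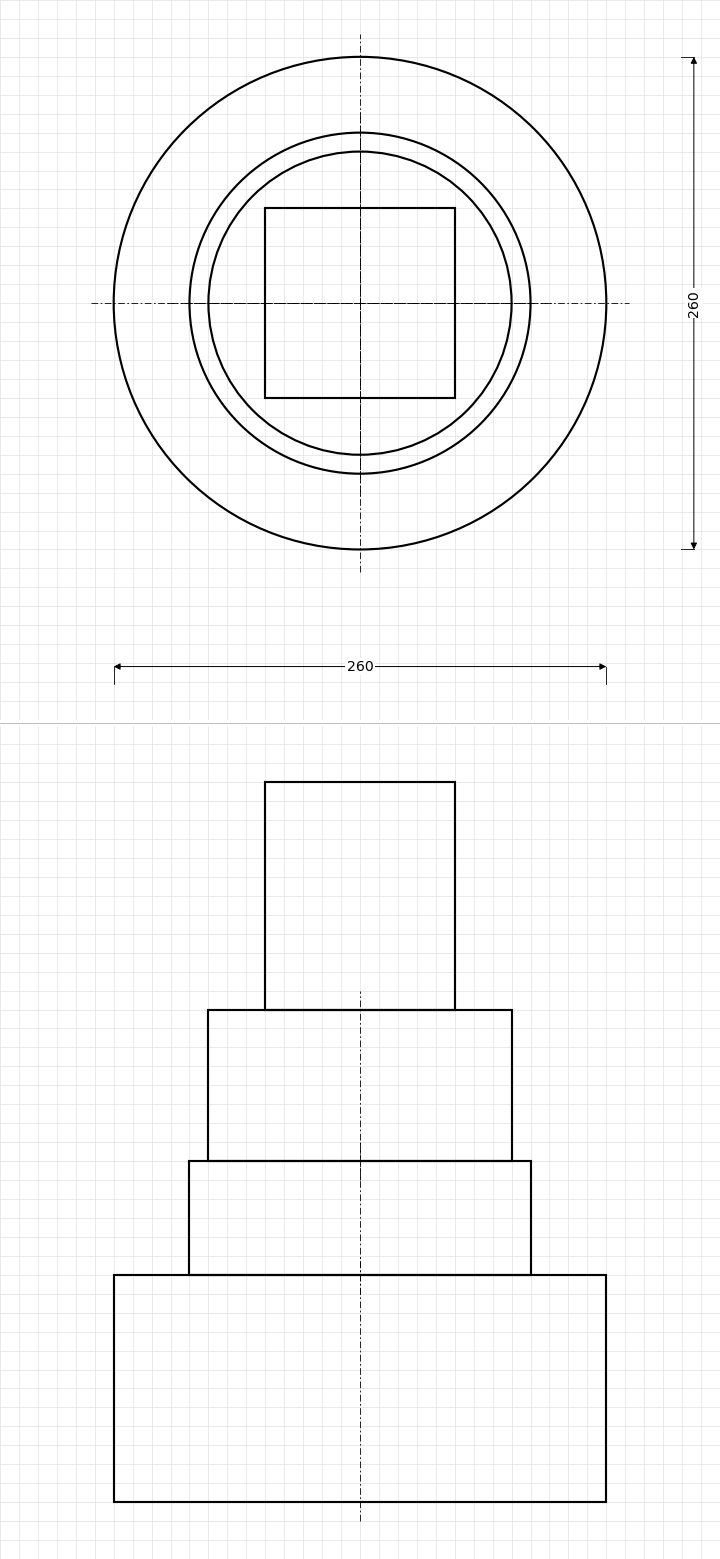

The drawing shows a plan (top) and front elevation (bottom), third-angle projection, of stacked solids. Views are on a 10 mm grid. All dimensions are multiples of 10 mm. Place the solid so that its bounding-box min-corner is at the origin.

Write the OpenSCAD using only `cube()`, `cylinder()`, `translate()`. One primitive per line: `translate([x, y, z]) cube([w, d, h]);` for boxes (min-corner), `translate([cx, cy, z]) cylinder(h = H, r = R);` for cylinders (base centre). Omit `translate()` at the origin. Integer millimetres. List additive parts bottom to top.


translate([130, 130, 0]) cylinder(h = 120, r = 130);
translate([130, 130, 120]) cylinder(h = 60, r = 90);
translate([130, 130, 180]) cylinder(h = 80, r = 80);
translate([80, 80, 260]) cube([100, 100, 120]);


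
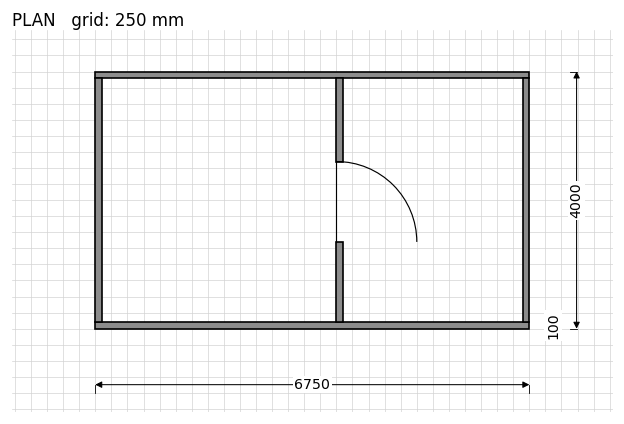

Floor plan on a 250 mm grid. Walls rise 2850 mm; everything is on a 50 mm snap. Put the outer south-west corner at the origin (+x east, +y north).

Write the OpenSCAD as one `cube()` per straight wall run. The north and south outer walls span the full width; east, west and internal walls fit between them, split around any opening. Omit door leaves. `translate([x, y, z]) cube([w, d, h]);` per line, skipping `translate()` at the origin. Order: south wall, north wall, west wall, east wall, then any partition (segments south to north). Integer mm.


cube([6750, 100, 2850]);
translate([0, 3900, 0]) cube([6750, 100, 2850]);
translate([0, 100, 0]) cube([100, 3800, 2850]);
translate([6650, 100, 0]) cube([100, 3800, 2850]);
translate([3750, 100, 0]) cube([100, 1250, 2850]);
translate([3750, 2600, 0]) cube([100, 1300, 2850]);


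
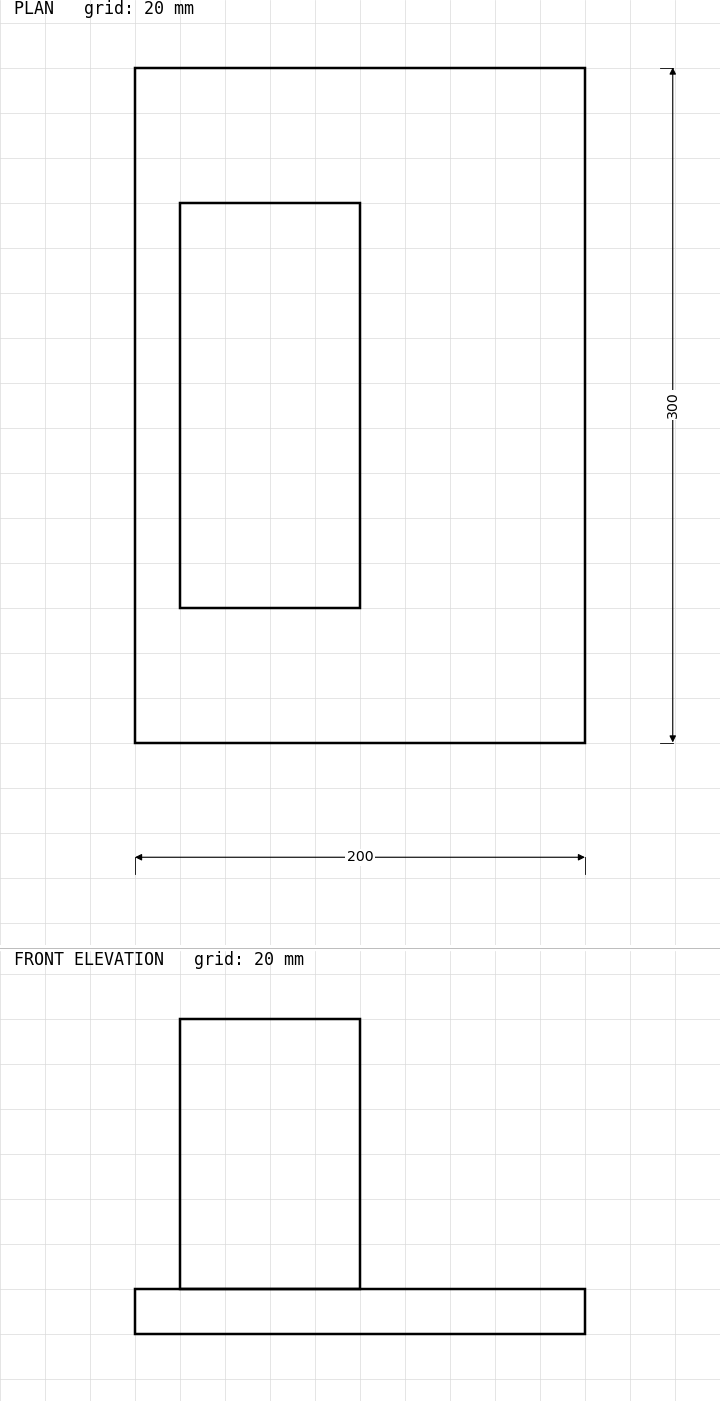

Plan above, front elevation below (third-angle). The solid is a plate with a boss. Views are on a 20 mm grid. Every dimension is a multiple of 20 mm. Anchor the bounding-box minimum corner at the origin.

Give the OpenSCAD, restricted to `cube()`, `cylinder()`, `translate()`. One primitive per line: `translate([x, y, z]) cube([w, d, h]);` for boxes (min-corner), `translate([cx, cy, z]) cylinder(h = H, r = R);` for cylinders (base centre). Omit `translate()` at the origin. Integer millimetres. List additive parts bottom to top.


cube([200, 300, 20]);
translate([20, 60, 20]) cube([80, 180, 120]);
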